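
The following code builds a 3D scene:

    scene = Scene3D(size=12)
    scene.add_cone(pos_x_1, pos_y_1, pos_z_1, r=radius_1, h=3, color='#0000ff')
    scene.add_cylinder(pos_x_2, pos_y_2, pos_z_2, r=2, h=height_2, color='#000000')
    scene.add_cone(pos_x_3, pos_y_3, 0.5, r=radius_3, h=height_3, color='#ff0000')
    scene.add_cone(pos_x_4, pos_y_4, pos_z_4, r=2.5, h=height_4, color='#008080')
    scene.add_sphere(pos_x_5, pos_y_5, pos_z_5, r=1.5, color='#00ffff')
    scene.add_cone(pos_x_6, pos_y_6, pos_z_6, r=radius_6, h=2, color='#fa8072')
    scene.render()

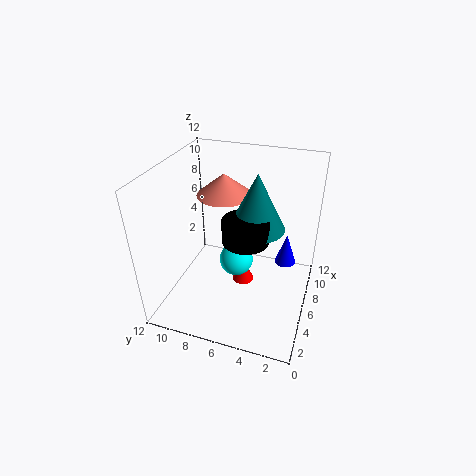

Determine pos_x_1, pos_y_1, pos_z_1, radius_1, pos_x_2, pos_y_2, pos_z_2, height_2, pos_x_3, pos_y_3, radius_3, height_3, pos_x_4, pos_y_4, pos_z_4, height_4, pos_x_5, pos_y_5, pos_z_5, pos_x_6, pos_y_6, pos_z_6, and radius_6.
pos_x_1 = 10; pos_y_1 = 2.5; pos_z_1 = 1.5; radius_1 = 1; pos_x_2 = 6.5; pos_y_2 = 5.5; pos_z_2 = 5.5; height_2 = 2; pos_x_3 = 7.5; pos_y_3 = 6; radius_3 = 1; height_3 = 2; pos_x_4 = 8; pos_y_4 = 5; pos_z_4 = 6; height_4 = 5; pos_x_5 = 7; pos_y_5 = 6.5; pos_z_5 = 3; pos_x_6 = 9.5; pos_y_6 = 8.5; pos_z_6 = 8; radius_6 = 2.5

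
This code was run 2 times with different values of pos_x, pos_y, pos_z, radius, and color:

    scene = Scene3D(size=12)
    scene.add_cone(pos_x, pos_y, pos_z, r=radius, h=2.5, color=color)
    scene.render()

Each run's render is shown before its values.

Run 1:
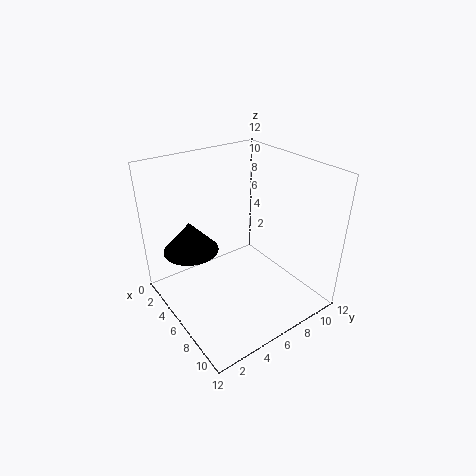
pos_x = 4.25
pos_y = 2.5
pos_z = 5.25
radius = 2.25
color = 'black'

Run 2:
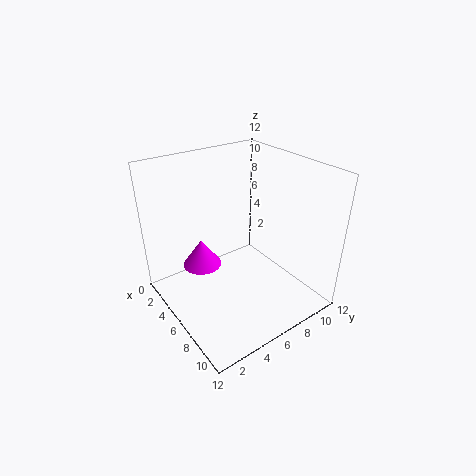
pos_x = 2.75
pos_y = 4.25
pos_z = 2.25
radius = 1.75
color = 'magenta'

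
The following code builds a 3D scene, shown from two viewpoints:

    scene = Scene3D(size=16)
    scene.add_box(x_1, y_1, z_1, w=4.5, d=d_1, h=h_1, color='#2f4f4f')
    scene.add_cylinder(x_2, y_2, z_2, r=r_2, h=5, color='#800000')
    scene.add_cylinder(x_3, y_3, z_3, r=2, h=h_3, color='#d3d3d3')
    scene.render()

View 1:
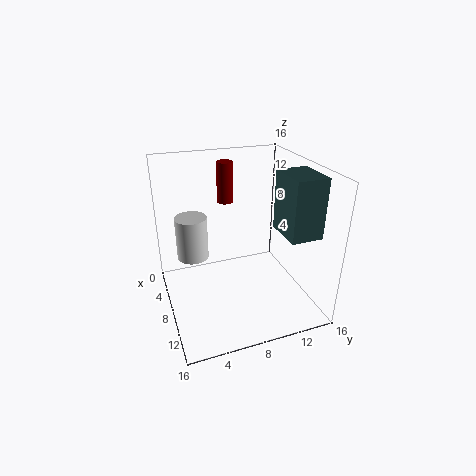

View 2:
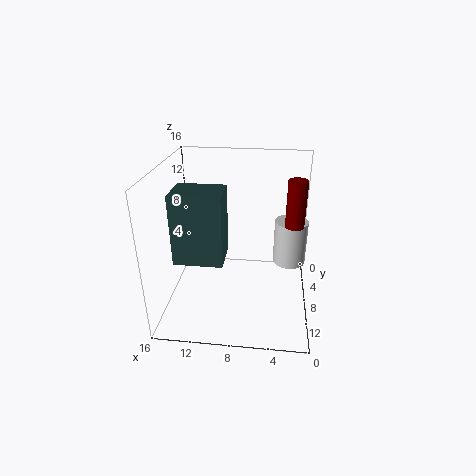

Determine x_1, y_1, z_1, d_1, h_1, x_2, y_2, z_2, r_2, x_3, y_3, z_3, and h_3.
x_1 = 8.5; y_1 = 12; z_1 = 9; d_1 = 3.5; h_1 = 6.5; x_2 = 2; y_2 = 8.5; z_2 = 10; r_2 = 1; x_3 = 2; y_3 = 4; z_3 = 3; h_3 = 5.5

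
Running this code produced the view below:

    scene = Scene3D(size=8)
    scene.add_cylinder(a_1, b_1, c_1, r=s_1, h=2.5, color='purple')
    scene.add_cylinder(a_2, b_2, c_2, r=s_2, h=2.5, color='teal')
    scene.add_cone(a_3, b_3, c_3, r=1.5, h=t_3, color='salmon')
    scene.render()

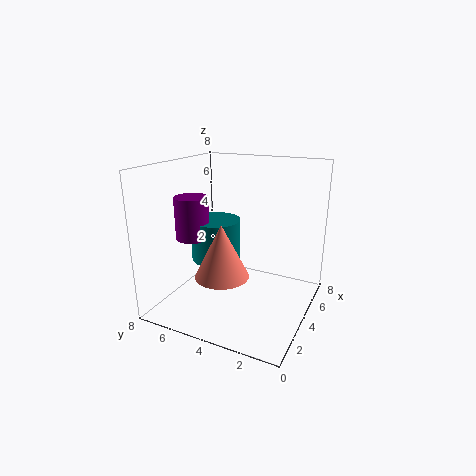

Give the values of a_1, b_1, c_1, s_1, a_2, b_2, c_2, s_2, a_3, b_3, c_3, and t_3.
a_1 = 4, b_1 = 7, c_1 = 3.5, s_1 = 1, a_2 = 5, b_2 = 6, c_2 = 2, s_2 = 1.5, a_3 = 3, b_3 = 4.5, c_3 = 2, t_3 = 3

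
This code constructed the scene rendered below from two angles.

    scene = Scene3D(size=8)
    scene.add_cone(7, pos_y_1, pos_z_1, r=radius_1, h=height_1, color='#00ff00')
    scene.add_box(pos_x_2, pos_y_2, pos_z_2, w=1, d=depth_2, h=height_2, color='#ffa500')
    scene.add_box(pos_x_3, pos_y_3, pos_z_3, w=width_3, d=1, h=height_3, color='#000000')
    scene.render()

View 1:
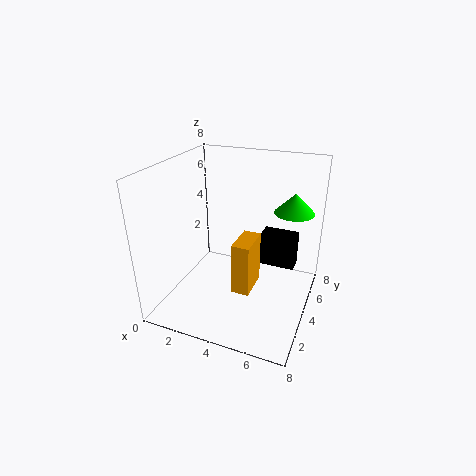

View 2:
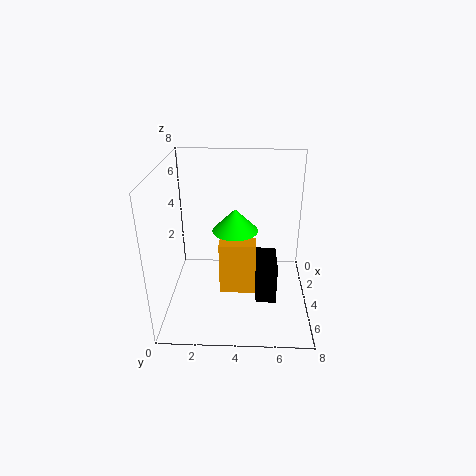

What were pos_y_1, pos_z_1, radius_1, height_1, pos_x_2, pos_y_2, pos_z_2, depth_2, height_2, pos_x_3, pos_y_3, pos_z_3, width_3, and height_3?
pos_y_1 = 4, pos_z_1 = 6, radius_1 = 1, height_1 = 1, pos_x_2 = 4, pos_y_2 = 3, pos_z_2 = 1, depth_2 = 2, height_2 = 3, pos_x_3 = 5, pos_y_3 = 5, pos_z_3 = 2, width_3 = 2, height_3 = 2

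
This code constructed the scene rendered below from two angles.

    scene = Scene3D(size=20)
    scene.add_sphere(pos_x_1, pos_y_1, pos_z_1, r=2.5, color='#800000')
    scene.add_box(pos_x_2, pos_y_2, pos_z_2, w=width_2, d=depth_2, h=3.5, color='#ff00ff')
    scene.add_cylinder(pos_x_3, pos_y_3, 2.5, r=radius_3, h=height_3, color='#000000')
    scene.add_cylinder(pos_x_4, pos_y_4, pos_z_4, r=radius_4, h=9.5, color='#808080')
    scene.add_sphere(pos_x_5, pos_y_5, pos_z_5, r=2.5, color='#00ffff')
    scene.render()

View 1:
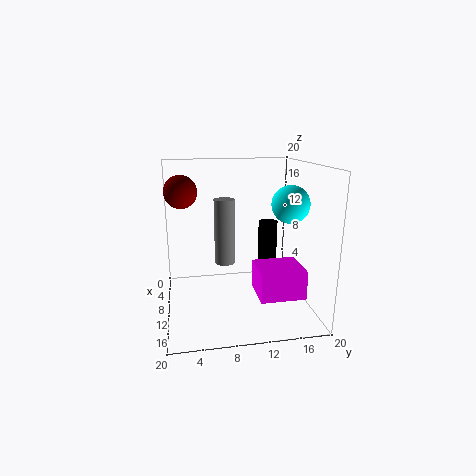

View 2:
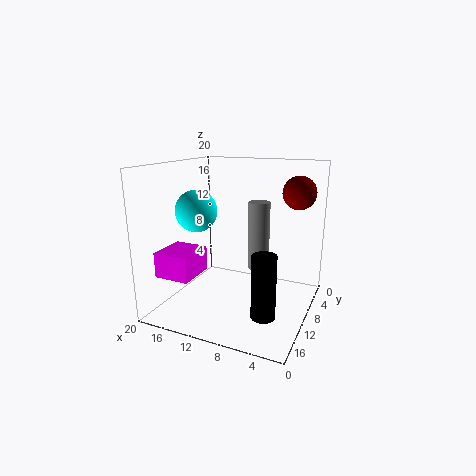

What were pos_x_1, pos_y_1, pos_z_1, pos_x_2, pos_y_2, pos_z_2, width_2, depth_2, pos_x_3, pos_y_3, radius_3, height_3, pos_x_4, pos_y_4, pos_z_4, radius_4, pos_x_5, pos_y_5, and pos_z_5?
pos_x_1 = 3.5; pos_y_1 = 2.5; pos_z_1 = 15.5; pos_x_2 = 14.5; pos_y_2 = 11; pos_z_2 = 5; width_2 = 5; depth_2 = 5.5; pos_x_3 = 4; pos_y_3 = 16; radius_3 = 1.5; height_3 = 8; pos_x_4 = 7.5; pos_y_4 = 8.5; pos_z_4 = 5.5; radius_4 = 1.5; pos_x_5 = 12.5; pos_y_5 = 16.5; pos_z_5 = 15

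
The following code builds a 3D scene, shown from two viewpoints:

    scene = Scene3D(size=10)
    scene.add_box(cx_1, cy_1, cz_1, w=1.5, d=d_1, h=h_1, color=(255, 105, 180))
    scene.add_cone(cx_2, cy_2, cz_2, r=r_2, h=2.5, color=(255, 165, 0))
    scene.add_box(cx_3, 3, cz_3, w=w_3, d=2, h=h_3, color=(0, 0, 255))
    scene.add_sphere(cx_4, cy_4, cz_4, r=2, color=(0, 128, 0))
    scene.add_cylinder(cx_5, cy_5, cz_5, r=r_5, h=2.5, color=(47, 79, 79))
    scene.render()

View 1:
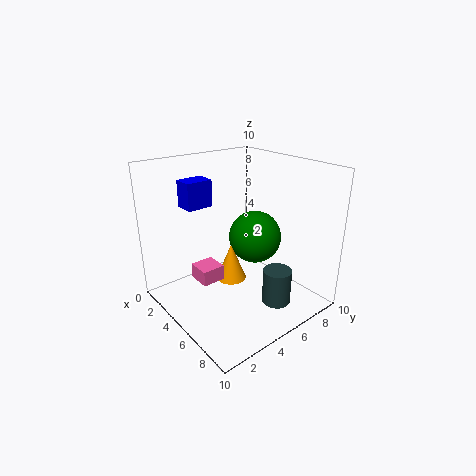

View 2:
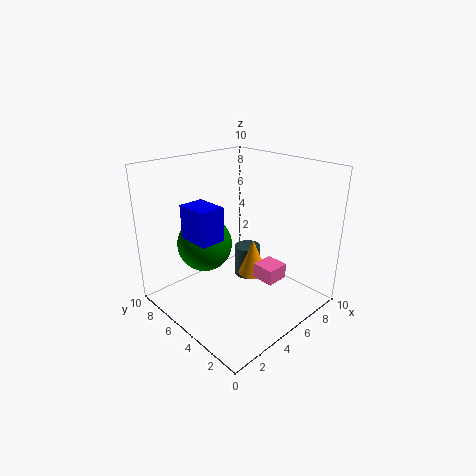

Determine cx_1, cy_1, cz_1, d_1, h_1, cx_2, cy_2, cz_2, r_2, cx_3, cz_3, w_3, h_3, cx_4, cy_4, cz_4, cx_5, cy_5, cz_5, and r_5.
cx_1 = 4.5
cy_1 = 1.5
cz_1 = 3
d_1 = 1.5
h_1 = 1
cx_2 = 5.5
cy_2 = 4
cz_2 = 2.5
r_2 = 1
cx_3 = 0.5
cz_3 = 6.5
w_3 = 1.5
h_3 = 2
cx_4 = 4
cy_4 = 7.5
cz_4 = 4
cx_5 = 7.5
cy_5 = 6.5
cz_5 = 0.5
r_5 = 1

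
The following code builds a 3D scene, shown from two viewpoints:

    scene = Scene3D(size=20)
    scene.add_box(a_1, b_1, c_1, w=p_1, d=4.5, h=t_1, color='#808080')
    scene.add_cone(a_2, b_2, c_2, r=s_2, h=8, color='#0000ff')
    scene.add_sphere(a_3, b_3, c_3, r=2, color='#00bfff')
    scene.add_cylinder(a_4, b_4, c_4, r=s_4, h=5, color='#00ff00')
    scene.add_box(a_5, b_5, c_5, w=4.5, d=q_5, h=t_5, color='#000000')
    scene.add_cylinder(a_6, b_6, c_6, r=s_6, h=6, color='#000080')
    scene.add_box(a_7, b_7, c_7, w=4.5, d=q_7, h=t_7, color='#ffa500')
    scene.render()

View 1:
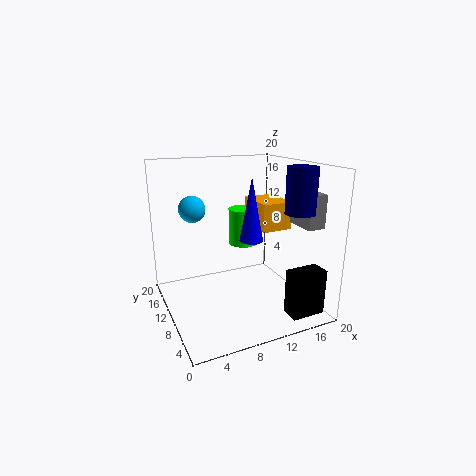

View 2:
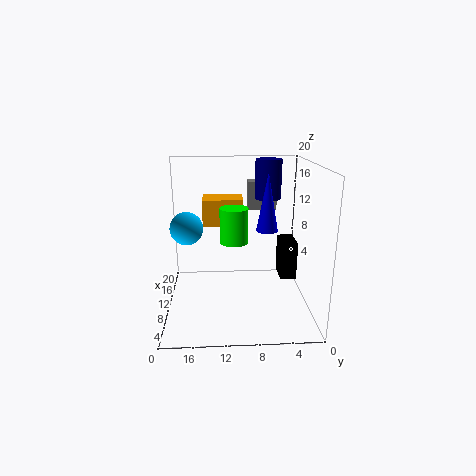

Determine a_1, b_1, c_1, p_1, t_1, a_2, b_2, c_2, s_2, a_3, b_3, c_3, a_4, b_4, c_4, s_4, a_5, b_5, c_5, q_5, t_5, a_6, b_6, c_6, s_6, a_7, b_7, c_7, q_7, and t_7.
a_1 = 17, b_1 = 3.5, c_1 = 12, p_1 = 2.5, t_1 = 4.5, a_2 = 10, b_2 = 6, c_2 = 11, s_2 = 1.5, a_3 = 5.5, b_3 = 16.5, c_3 = 13, a_4 = 11, b_4 = 10.5, c_4 = 9, s_4 = 2, a_5 = 13.5, b_5 = 0.5, c_5 = 1.5, q_5 = 2.5, t_5 = 6, a_6 = 16.5, b_6 = 5, c_6 = 14, s_6 = 2, a_7 = 13.5, b_7 = 9, c_7 = 10.5, q_7 = 6, t_7 = 4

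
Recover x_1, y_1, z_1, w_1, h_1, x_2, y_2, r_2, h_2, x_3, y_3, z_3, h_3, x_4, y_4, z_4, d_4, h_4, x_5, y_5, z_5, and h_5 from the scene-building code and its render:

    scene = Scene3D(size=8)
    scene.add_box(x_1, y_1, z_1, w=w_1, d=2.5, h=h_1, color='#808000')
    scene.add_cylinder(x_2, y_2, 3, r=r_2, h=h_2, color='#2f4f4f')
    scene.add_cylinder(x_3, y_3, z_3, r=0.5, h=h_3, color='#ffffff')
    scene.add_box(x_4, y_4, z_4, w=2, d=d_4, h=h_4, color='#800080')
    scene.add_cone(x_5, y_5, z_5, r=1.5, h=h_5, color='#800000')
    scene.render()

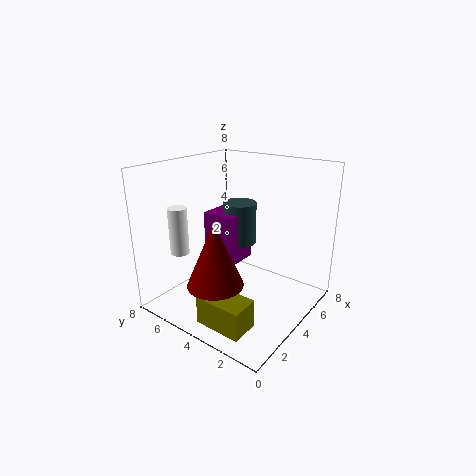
x_1 = 0.5, y_1 = 1.5, z_1 = 0.5, w_1 = 1.5, h_1 = 1.5, x_2 = 5.5, y_2 = 5, r_2 = 1, h_2 = 2.5, x_3 = 1.5, y_3 = 6, z_3 = 3.5, h_3 = 2.5, x_4 = 4, y_4 = 4.5, z_4 = 2, d_4 = 2, h_4 = 3, x_5 = 2, y_5 = 4, z_5 = 2, h_5 = 3.5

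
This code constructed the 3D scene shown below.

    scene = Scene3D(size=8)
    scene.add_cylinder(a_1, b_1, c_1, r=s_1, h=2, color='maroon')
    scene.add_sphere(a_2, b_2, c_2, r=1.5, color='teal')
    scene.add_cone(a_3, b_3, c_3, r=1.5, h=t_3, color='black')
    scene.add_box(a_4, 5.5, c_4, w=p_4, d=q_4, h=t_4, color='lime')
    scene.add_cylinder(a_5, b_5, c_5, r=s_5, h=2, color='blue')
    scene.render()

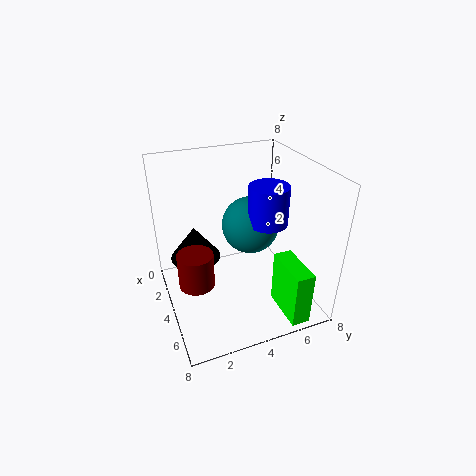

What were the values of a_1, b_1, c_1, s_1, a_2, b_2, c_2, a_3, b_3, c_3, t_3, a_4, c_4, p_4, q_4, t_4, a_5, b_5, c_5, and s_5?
a_1 = 4, b_1 = 1.5, c_1 = 1.5, s_1 = 1, a_2 = 4.5, b_2 = 4.5, c_2 = 5, a_3 = 2, b_3 = 2, c_3 = 2, t_3 = 2, a_4 = 5.5, c_4 = 0.5, p_4 = 2.5, q_4 = 1, t_4 = 3, a_5 = 5.5, b_5 = 5, c_5 = 5.5, s_5 = 1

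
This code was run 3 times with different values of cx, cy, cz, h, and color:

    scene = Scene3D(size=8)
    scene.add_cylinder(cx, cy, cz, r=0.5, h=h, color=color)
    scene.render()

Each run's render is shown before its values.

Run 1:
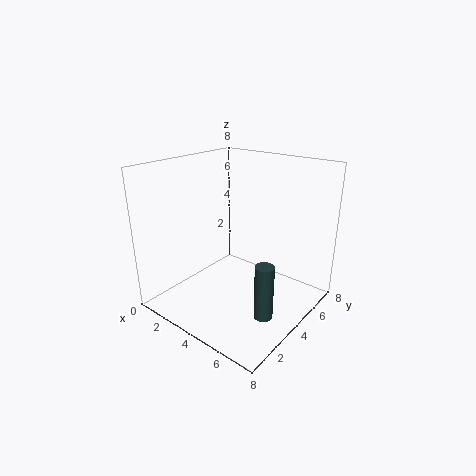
cx = 6.5
cy = 3
cz = 0.5
h = 3
color = 'darkslategray'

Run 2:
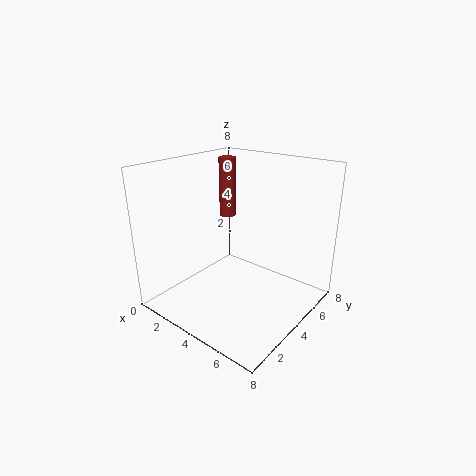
cx = 2
cy = 5.5
cz = 4.5
h = 3.5
color = 'brown'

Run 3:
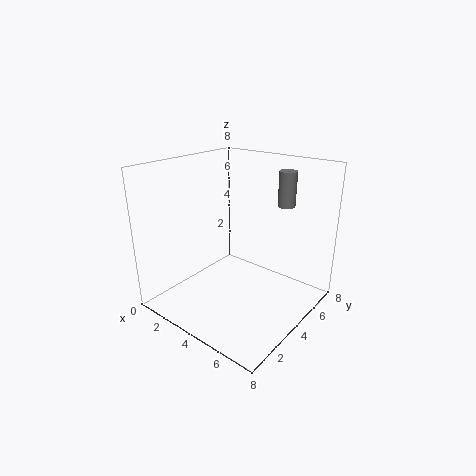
cx = 5.5
cy = 6.5
cz = 5.5
h = 2
color = 'gray'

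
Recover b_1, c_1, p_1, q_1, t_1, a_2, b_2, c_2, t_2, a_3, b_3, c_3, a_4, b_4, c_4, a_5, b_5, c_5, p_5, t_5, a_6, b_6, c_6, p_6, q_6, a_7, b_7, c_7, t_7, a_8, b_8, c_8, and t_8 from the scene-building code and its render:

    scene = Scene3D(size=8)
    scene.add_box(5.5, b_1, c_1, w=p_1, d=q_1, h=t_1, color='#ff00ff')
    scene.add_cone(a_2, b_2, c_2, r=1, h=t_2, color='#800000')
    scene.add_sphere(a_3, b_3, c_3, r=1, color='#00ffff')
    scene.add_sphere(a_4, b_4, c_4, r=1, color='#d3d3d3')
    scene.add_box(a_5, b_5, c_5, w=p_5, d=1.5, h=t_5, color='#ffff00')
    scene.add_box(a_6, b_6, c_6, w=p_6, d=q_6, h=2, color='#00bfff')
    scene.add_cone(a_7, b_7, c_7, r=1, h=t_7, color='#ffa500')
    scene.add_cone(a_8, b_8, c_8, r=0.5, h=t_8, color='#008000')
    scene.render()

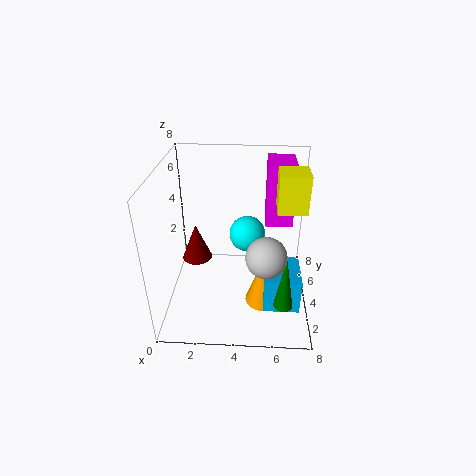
b_1 = 4.5
c_1 = 4.5
p_1 = 1.5
q_1 = 2
t_1 = 3.5
a_2 = 1
b_2 = 7
c_2 = 0.5
t_2 = 2.5
a_3 = 4.5
b_3 = 4.5
c_3 = 4
a_4 = 5.5
b_4 = 1.5
c_4 = 4.5
a_5 = 6
b_5 = 3
c_5 = 6
p_5 = 1.5
t_5 = 2
a_6 = 5.5
b_6 = 2
c_6 = 0.5
p_6 = 2
q_6 = 2.5
a_7 = 5.5
b_7 = 3
c_7 = 0.5
t_7 = 3
a_8 = 6.5
b_8 = 1.5
c_8 = 1.5
t_8 = 3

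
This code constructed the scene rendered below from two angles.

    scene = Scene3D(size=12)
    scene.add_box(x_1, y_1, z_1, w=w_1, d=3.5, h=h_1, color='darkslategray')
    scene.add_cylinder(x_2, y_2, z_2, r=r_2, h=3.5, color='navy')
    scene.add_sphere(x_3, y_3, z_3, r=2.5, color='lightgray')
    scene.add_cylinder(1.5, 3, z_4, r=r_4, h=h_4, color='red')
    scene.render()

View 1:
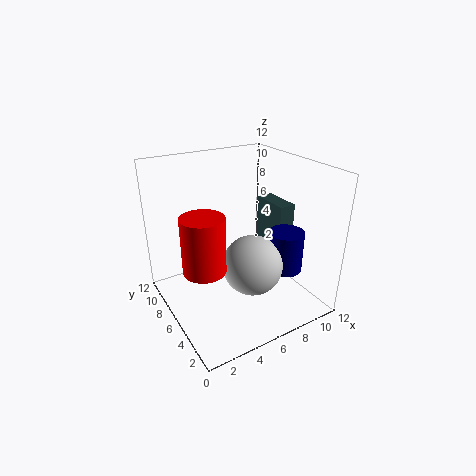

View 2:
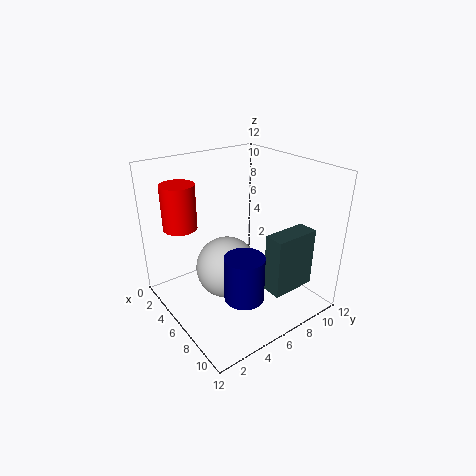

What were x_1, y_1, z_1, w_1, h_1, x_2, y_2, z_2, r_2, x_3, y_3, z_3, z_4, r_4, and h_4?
x_1 = 10; y_1 = 5.5; z_1 = 3.5; w_1 = 1.5; h_1 = 4.5; x_2 = 9.5; y_2 = 4; z_2 = 3; r_2 = 1.5; x_3 = 6.5; y_3 = 4.5; z_3 = 4; z_4 = 6; r_4 = 1.5; h_4 = 4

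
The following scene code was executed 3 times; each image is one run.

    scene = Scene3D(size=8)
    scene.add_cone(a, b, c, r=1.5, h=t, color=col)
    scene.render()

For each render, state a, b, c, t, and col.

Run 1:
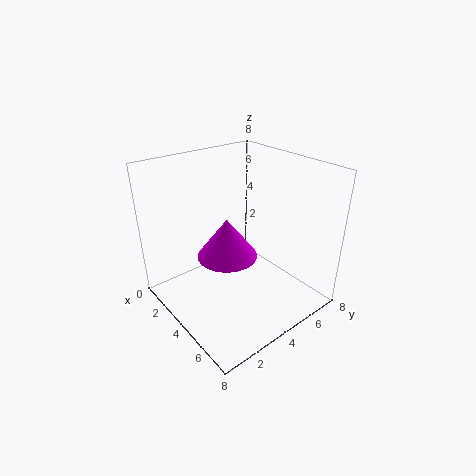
a = 5
b = 2.5
c = 4
t = 2
col = 'magenta'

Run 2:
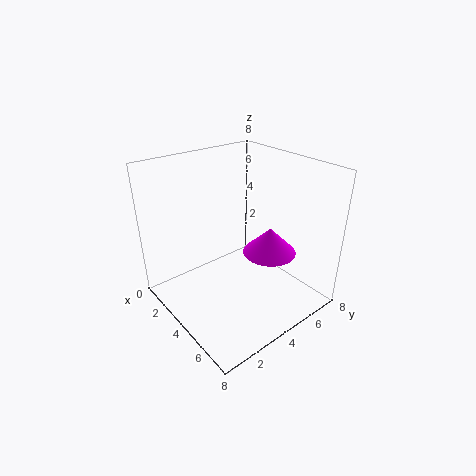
a = 5
b = 5.5
c = 3
t = 1.5
col = 'magenta'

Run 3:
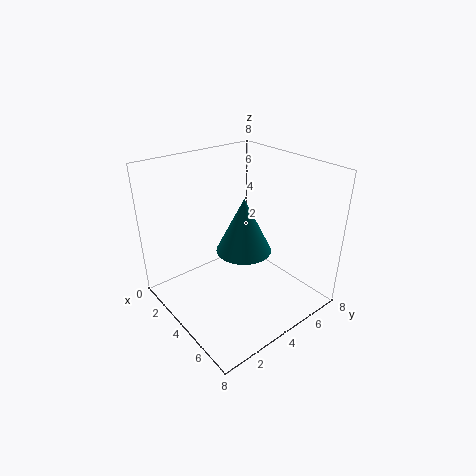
a = 4.5
b = 4
c = 3.5
t = 3
col = 'teal'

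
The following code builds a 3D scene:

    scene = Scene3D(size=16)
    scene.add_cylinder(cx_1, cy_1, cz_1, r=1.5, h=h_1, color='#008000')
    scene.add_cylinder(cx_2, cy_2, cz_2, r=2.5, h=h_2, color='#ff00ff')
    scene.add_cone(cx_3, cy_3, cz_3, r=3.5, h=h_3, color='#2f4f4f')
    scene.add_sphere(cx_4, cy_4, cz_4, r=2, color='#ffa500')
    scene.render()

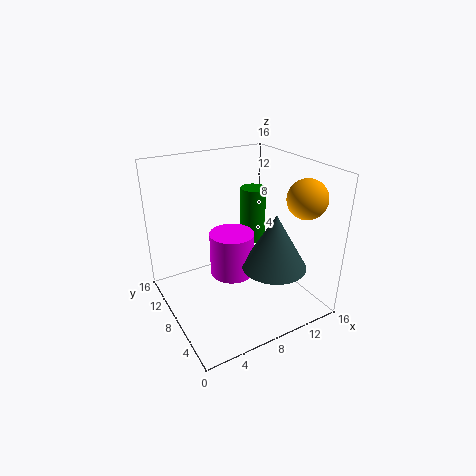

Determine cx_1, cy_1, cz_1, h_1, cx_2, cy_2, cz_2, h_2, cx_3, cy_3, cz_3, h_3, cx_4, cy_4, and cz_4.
cx_1 = 11.5; cy_1 = 10.5; cz_1 = 6; h_1 = 6.5; cx_2 = 7.5; cy_2 = 8.5; cz_2 = 3.5; h_2 = 5; cx_3 = 10.5; cy_3 = 4.5; cz_3 = 5.5; h_3 = 6; cx_4 = 12.5; cy_4 = 2.5; cz_4 = 13.5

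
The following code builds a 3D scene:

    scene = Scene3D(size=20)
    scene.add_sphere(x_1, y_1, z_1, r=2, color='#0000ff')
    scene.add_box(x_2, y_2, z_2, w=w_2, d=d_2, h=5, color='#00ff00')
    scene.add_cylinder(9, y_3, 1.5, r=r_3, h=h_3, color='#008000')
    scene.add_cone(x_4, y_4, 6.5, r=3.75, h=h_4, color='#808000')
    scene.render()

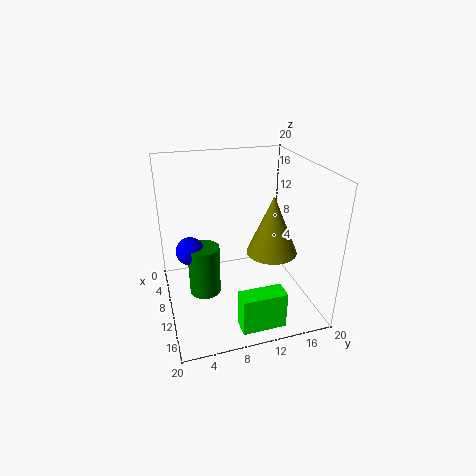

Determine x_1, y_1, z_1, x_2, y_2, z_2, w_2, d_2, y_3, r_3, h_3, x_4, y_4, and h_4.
x_1 = 8.25
y_1 = 3.5
z_1 = 8
x_2 = 16.5
y_2 = 8
z_2 = 1
w_2 = 2.5
d_2 = 5.75
y_3 = 5.25
r_3 = 2.25
h_3 = 7.25
x_4 = 9.25
y_4 = 15.5
h_4 = 8.75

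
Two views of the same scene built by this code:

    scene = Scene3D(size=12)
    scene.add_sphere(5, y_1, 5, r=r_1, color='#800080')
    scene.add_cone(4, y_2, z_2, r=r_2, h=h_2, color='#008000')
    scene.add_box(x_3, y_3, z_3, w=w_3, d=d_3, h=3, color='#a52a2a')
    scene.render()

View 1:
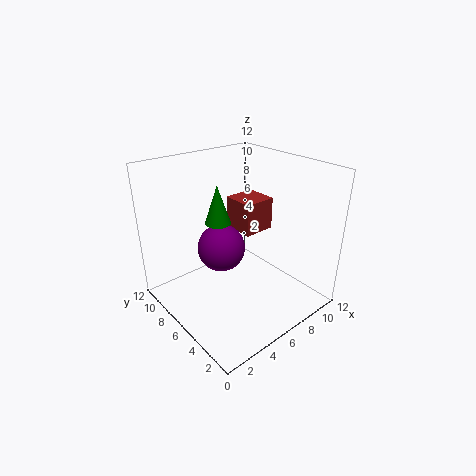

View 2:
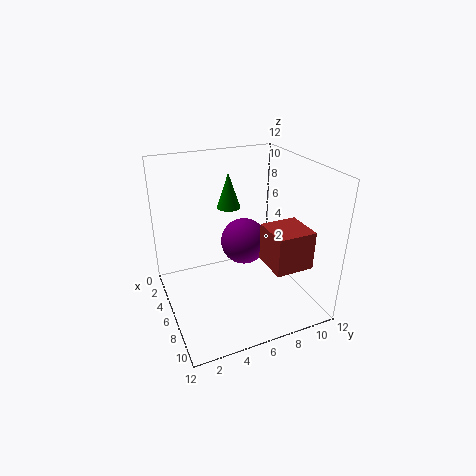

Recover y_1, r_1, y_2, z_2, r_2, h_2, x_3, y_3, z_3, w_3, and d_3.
y_1 = 7
r_1 = 2
y_2 = 6
z_2 = 8
r_2 = 1
h_2 = 3
x_3 = 8
y_3 = 7
z_3 = 5
w_3 = 3
d_3 = 3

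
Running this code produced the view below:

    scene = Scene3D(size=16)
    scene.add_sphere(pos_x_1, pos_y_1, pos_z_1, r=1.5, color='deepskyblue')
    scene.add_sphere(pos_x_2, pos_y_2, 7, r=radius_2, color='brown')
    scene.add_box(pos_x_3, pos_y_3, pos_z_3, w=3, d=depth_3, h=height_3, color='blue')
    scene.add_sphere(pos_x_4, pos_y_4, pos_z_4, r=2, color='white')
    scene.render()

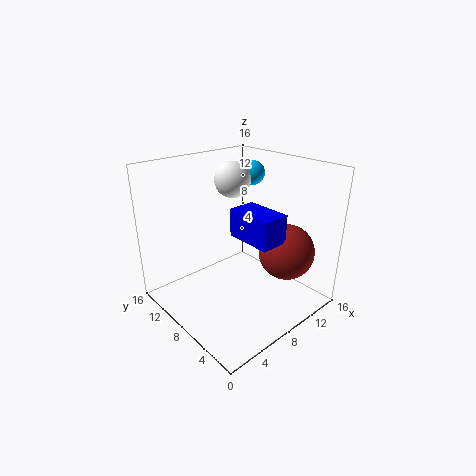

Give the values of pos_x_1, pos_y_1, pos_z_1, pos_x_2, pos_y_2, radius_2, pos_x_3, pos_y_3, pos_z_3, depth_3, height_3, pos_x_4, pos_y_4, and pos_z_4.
pos_x_1 = 14, pos_y_1 = 12, pos_z_1 = 13.5, pos_x_2 = 11, pos_y_2 = 3.5, radius_2 = 3, pos_x_3 = 6.5, pos_y_3 = 2.5, pos_z_3 = 9, depth_3 = 5, height_3 = 3, pos_x_4 = 9, pos_y_4 = 10, pos_z_4 = 14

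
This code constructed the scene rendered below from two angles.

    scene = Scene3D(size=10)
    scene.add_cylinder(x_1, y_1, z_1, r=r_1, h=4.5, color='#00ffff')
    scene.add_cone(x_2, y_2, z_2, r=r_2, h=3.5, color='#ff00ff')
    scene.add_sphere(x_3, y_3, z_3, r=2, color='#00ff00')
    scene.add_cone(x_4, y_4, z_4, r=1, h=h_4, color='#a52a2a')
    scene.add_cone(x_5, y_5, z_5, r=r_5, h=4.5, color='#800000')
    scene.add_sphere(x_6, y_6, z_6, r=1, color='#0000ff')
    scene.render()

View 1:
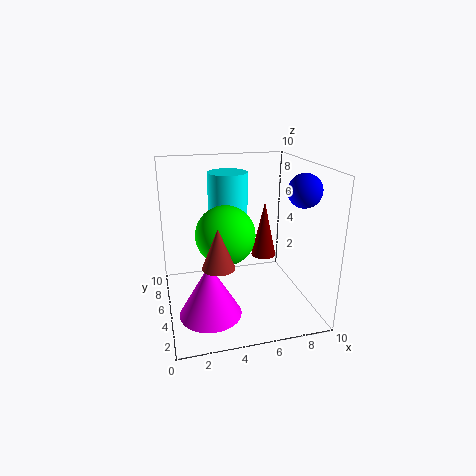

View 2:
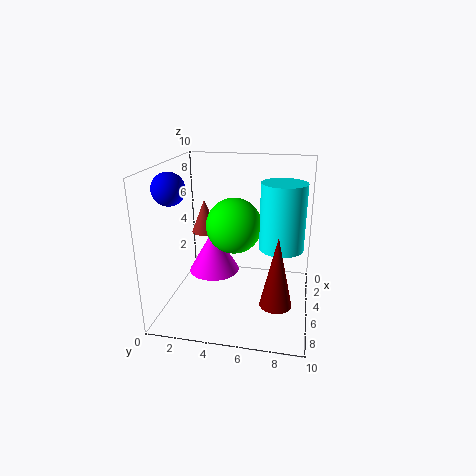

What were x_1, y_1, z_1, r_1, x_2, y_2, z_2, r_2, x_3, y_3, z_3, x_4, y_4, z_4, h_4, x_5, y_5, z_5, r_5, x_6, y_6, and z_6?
x_1 = 5; y_1 = 8; z_1 = 4.5; r_1 = 1.5; x_2 = 2.5; y_2 = 2.5; z_2 = 1; r_2 = 2; x_3 = 4; y_3 = 4.5; z_3 = 5.5; x_4 = 3; y_4 = 2; z_4 = 4.5; h_4 = 2.5; x_5 = 8; y_5 = 8; z_5 = 2; r_5 = 1; x_6 = 8; y_6 = 1.5; z_6 = 9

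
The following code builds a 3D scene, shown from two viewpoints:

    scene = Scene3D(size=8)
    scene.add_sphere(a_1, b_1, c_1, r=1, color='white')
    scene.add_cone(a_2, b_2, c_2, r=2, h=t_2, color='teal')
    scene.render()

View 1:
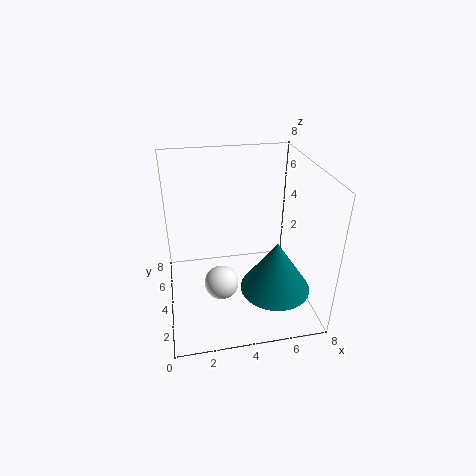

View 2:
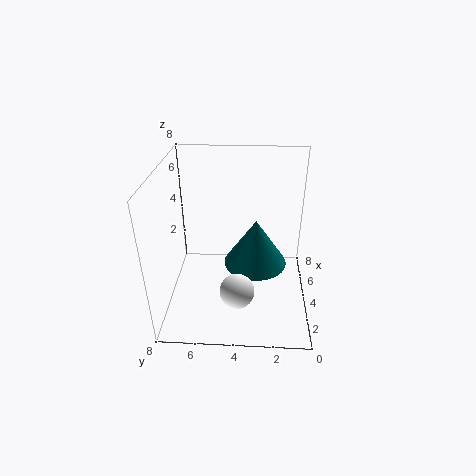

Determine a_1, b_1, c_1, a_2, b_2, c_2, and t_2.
a_1 = 3, b_1 = 4, c_1 = 1, a_2 = 6, b_2 = 3, c_2 = 1, t_2 = 3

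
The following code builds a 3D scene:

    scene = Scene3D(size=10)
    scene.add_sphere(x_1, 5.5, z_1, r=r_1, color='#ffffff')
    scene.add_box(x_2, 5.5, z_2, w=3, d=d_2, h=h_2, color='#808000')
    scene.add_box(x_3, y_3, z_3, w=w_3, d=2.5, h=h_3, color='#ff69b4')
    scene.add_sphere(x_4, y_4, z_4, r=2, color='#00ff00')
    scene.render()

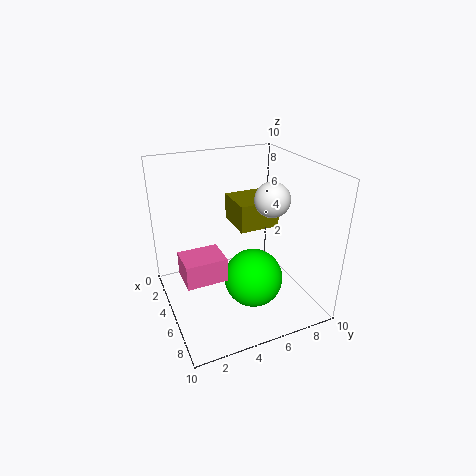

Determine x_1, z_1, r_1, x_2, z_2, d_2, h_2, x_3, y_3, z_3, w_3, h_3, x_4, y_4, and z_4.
x_1 = 8.5; z_1 = 9; r_1 = 1; x_2 = 1.5; z_2 = 5; d_2 = 3; h_2 = 2; x_3 = 6; y_3 = 0.5; z_3 = 4; w_3 = 2; h_3 = 1.5; x_4 = 6.5; y_4 = 5.5; z_4 = 2.5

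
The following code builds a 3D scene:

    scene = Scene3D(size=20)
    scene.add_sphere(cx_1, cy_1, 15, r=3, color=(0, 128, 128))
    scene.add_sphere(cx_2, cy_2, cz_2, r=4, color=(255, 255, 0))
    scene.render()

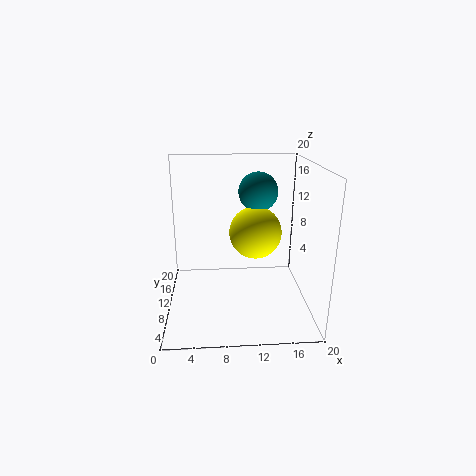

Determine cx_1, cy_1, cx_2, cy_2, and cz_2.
cx_1 = 13.5, cy_1 = 16, cx_2 = 13, cy_2 = 14.5, cz_2 = 9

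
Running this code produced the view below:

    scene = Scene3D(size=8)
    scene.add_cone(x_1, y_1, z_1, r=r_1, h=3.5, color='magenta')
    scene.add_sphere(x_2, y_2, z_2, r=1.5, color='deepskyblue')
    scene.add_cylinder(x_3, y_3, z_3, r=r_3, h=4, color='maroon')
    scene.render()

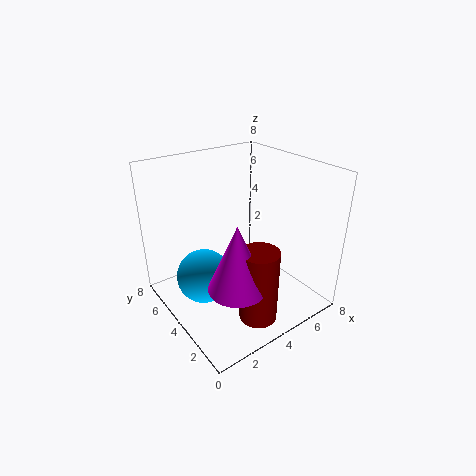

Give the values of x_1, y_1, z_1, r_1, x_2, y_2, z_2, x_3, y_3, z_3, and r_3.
x_1 = 2.5
y_1 = 2
z_1 = 2.5
r_1 = 1.5
x_2 = 2
y_2 = 4.5
z_2 = 2
x_3 = 3.5
y_3 = 1.5
z_3 = 0.5
r_3 = 1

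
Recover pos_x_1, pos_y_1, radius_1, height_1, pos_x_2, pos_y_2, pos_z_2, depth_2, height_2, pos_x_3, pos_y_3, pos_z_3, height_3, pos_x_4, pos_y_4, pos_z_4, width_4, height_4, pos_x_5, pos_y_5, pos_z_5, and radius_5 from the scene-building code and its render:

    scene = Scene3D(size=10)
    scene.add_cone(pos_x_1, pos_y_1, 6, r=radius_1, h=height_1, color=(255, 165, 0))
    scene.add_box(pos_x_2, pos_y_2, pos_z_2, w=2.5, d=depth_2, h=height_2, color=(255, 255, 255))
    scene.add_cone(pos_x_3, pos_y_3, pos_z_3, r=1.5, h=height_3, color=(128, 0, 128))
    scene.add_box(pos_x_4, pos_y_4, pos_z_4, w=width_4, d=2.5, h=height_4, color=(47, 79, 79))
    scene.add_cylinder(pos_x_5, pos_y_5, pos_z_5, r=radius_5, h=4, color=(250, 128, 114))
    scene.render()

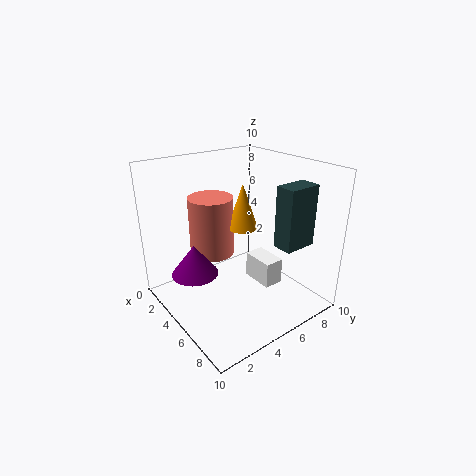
pos_x_1 = 5.5
pos_y_1 = 5
radius_1 = 1
height_1 = 3
pos_x_2 = 3.5
pos_y_2 = 7
pos_z_2 = 0.5
depth_2 = 1.5
height_2 = 2
pos_x_3 = 5
pos_y_3 = 1.5
pos_z_3 = 3.5
height_3 = 2
pos_x_4 = 6
pos_y_4 = 7.5
pos_z_4 = 4
width_4 = 1.5
height_4 = 4.5
pos_x_5 = 4
pos_y_5 = 3.5
pos_z_5 = 4
radius_5 = 1.5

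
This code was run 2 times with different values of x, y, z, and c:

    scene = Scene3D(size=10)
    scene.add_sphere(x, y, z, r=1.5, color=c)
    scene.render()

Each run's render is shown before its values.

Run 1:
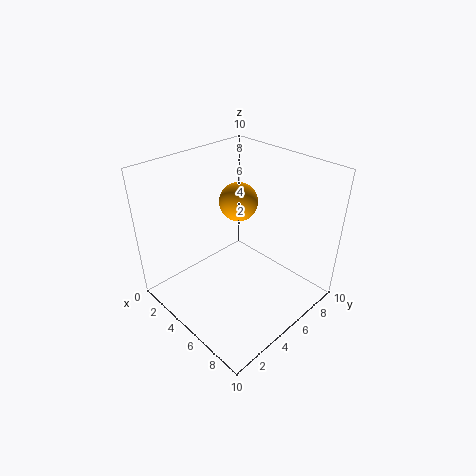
x = 2.5, y = 7.5, z = 6, c = 'orange'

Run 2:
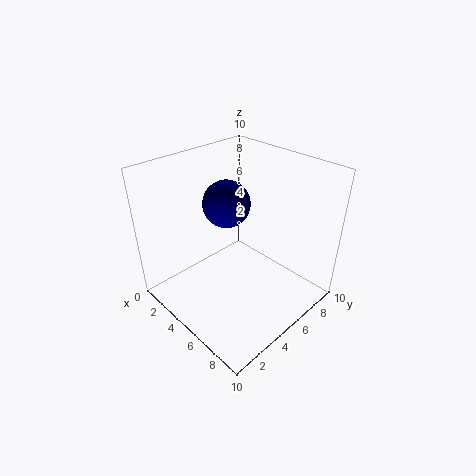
x = 5, y = 4, z = 8, c = 'navy'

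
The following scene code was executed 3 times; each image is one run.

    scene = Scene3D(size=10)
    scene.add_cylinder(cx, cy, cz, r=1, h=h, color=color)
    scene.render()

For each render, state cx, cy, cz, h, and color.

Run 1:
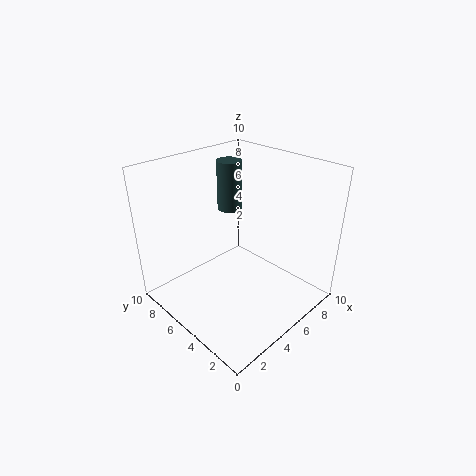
cx = 8; cy = 9; cz = 5; h = 4; color = 'darkslategray'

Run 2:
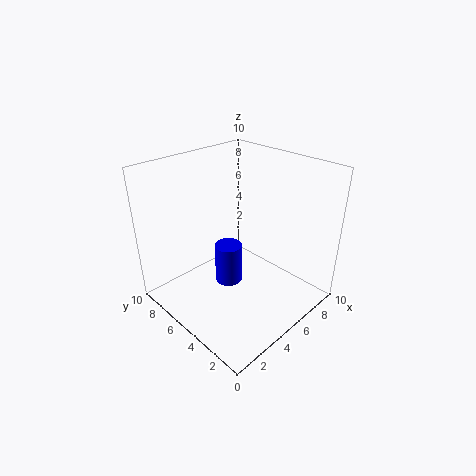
cx = 5; cy = 6; cz = 1; h = 3; color = 'blue'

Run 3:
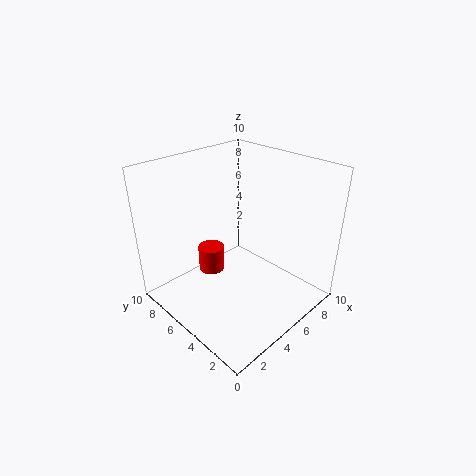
cx = 5; cy = 8; cz = 1; h = 2; color = 'red'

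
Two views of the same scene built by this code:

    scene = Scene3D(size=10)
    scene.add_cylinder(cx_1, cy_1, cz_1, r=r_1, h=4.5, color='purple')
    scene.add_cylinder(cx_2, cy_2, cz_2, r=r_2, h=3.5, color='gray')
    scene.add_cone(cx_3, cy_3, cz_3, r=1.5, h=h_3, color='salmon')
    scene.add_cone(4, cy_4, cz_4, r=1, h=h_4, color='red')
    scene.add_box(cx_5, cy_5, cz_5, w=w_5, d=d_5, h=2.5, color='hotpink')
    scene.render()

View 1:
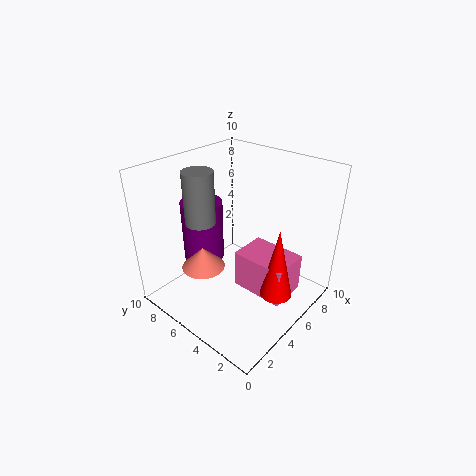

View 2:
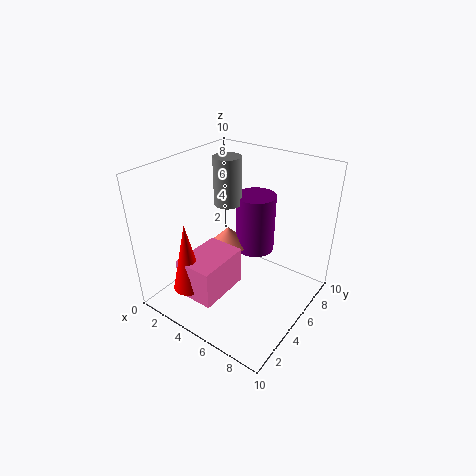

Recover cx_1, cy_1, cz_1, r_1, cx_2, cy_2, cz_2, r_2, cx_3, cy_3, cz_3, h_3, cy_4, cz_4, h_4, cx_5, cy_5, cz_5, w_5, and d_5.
cx_1 = 4.5; cy_1 = 8; cz_1 = 2.5; r_1 = 1.5; cx_2 = 3; cy_2 = 6.5; cz_2 = 6.5; r_2 = 1; cx_3 = 3; cy_3 = 6.5; cz_3 = 3; h_3 = 1.5; cy_4 = 1; cz_4 = 3; h_4 = 4.5; cx_5 = 3.5; cy_5 = 0.5; cz_5 = 2.5; w_5 = 2.5; d_5 = 3.5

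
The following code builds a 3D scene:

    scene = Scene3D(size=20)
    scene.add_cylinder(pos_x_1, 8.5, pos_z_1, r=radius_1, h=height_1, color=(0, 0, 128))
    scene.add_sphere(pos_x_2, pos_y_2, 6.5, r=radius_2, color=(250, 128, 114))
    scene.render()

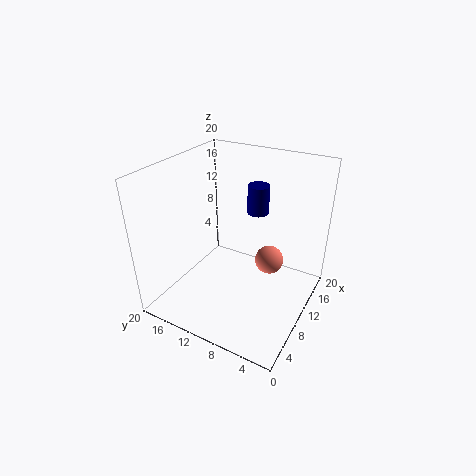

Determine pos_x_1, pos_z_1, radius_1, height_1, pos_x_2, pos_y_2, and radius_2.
pos_x_1 = 13, pos_z_1 = 13, radius_1 = 1.5, height_1 = 4, pos_x_2 = 12, pos_y_2 = 6, radius_2 = 2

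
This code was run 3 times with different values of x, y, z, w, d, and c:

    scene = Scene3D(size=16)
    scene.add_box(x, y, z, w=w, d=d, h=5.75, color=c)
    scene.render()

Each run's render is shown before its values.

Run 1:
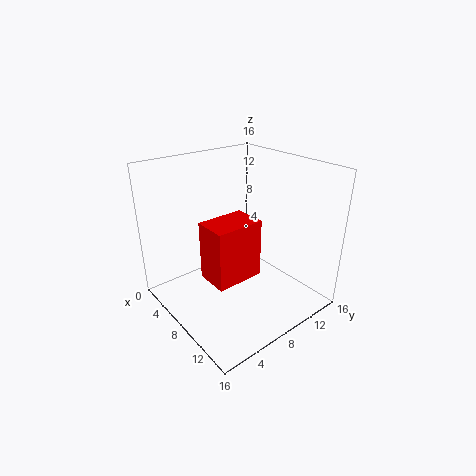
x = 9.75, y = 2, z = 6.5, w = 3.25, d = 4.75, c = 'red'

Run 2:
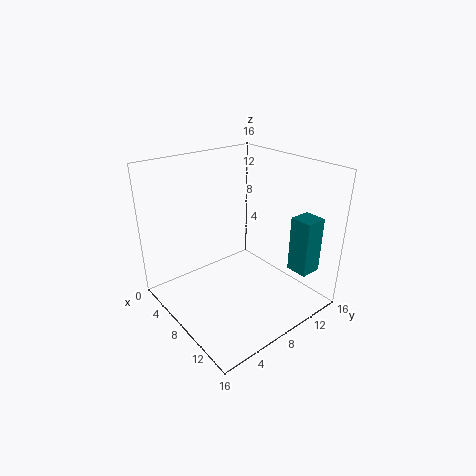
x = 13.5, y = 10.25, z = 6, w = 2.25, d = 2.25, c = 'teal'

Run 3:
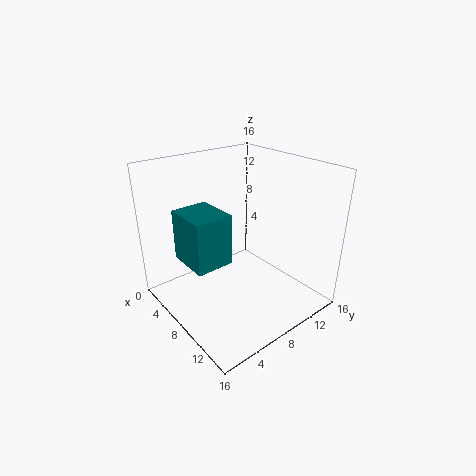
x = 3.5, y = 2.5, z = 5.5, w = 5, d = 4.25, c = 'teal'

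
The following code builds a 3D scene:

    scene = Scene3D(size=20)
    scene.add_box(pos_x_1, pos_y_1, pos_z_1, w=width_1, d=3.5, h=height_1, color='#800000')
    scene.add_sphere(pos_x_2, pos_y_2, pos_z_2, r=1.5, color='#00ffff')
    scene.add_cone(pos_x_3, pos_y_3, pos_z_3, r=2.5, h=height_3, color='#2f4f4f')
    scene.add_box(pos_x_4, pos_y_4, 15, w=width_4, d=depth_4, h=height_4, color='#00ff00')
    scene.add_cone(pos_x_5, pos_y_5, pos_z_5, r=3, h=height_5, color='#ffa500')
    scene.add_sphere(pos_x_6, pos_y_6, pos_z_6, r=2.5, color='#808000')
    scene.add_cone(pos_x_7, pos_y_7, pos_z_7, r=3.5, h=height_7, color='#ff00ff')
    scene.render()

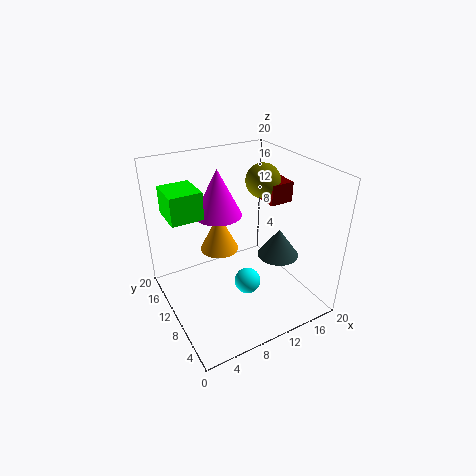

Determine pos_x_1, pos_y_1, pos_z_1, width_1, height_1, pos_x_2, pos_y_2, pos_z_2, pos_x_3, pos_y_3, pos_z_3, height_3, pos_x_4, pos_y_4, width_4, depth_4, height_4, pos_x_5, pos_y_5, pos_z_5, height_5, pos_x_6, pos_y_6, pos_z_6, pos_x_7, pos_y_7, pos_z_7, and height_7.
pos_x_1 = 15.5; pos_y_1 = 10; pos_z_1 = 13.5; width_1 = 3.5; height_1 = 3; pos_x_2 = 7; pos_y_2 = 2.5; pos_z_2 = 9; pos_x_3 = 12; pos_y_3 = 3.5; pos_z_3 = 10.5; height_3 = 3.5; pos_x_4 = 0.5; pos_y_4 = 8.5; width_4 = 4; depth_4 = 4.5; height_4 = 3.5; pos_x_5 = 10; pos_y_5 = 16; pos_z_5 = 5; height_5 = 6; pos_x_6 = 15.5; pos_y_6 = 12.5; pos_z_6 = 16.5; pos_x_7 = 9.5; pos_y_7 = 15; pos_z_7 = 11.5; height_7 = 7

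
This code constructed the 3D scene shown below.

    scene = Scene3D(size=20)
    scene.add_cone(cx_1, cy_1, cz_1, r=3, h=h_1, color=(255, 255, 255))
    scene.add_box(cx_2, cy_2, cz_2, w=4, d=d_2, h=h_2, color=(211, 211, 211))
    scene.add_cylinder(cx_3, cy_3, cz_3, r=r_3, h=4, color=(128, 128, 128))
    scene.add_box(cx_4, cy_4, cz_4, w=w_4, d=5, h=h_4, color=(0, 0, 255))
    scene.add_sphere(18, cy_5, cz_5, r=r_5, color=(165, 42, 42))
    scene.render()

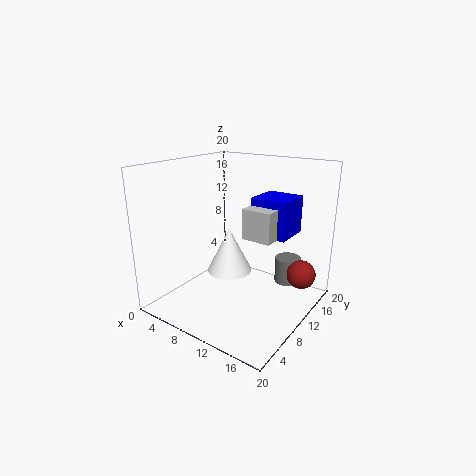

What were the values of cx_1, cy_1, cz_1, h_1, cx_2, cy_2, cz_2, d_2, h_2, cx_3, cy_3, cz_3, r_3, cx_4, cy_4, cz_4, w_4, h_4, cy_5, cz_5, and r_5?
cx_1 = 10, cy_1 = 8, cz_1 = 6, h_1 = 6, cx_2 = 12, cy_2 = 8, cz_2 = 11, d_2 = 7, h_2 = 4, cx_3 = 14, cy_3 = 18, cz_3 = 1, r_3 = 2, cx_4 = 12, cy_4 = 10, cz_4 = 11, w_4 = 5, h_4 = 5, cy_5 = 14, cz_5 = 5, r_5 = 2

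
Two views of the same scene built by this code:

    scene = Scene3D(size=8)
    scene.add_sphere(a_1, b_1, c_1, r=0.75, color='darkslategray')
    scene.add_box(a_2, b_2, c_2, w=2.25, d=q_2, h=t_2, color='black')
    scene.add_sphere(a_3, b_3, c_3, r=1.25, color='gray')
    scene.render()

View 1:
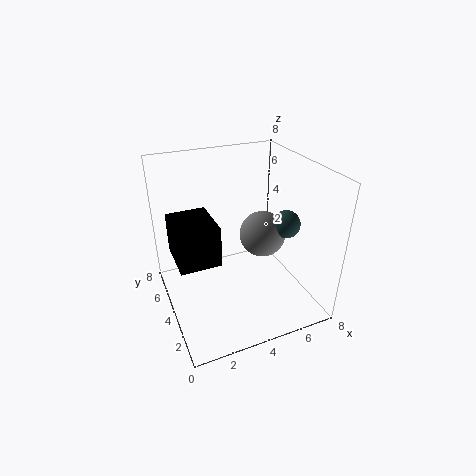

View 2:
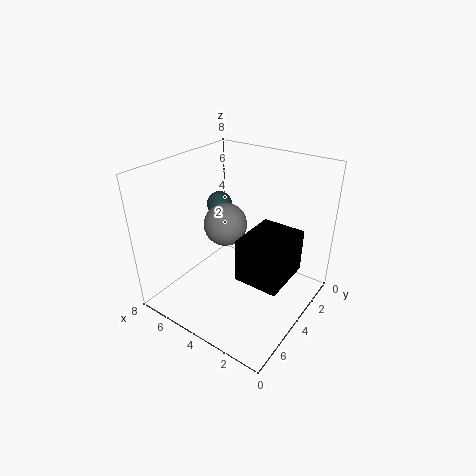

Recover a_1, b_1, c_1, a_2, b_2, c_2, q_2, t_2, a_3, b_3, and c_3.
a_1 = 6.25
b_1 = 2.75
c_1 = 5
a_2 = 0.5
b_2 = 3.25
c_2 = 3
q_2 = 2.75
t_2 = 2.25
a_3 = 5.25
b_3 = 3.5
c_3 = 4.25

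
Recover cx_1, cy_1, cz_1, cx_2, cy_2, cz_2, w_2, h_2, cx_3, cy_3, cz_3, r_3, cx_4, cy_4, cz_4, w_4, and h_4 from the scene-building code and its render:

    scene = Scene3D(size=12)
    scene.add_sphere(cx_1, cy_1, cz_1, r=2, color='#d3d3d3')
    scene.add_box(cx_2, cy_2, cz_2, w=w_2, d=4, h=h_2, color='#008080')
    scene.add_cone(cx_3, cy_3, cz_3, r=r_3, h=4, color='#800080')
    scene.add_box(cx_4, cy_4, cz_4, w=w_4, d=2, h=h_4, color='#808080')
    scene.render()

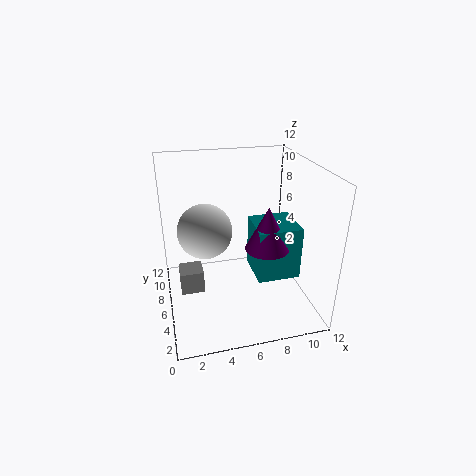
cx_1 = 3; cy_1 = 4; cz_1 = 8; cx_2 = 8; cy_2 = 6; cz_2 = 1; w_2 = 4; h_2 = 5; cx_3 = 9; cy_3 = 7; cz_3 = 4; r_3 = 2; cx_4 = 1; cy_4 = 6; cz_4 = 1; w_4 = 2; h_4 = 2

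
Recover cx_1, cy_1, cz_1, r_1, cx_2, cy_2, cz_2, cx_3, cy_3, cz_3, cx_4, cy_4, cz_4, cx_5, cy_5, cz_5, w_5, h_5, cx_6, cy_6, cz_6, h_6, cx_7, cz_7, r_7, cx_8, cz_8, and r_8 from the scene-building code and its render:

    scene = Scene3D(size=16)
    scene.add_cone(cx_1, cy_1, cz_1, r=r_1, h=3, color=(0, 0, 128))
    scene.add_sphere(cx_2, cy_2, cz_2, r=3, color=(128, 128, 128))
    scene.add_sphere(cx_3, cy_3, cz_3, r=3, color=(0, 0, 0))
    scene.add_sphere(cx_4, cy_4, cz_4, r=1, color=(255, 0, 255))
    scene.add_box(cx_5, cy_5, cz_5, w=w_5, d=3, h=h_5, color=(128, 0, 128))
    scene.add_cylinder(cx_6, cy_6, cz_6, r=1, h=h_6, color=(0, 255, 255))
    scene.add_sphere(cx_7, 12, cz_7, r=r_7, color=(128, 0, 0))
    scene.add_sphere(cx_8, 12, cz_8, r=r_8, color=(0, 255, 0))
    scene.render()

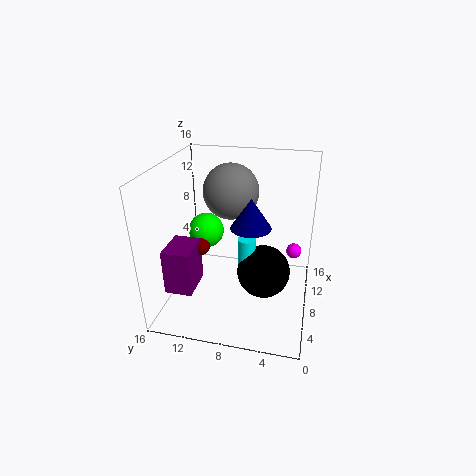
cx_1 = 5, cy_1 = 6, cz_1 = 11, r_1 = 2, cx_2 = 9, cy_2 = 9, cz_2 = 13, cx_3 = 8, cy_3 = 5, cz_3 = 4, cx_4 = 15, cy_4 = 2, cz_4 = 3, cx_5 = 3, cy_5 = 12, cz_5 = 3, w_5 = 4, h_5 = 5, cx_6 = 8, cy_6 = 7, cz_6 = 3, h_6 = 5, cx_7 = 7, cz_7 = 7, r_7 = 1, cx_8 = 9, cz_8 = 8, r_8 = 2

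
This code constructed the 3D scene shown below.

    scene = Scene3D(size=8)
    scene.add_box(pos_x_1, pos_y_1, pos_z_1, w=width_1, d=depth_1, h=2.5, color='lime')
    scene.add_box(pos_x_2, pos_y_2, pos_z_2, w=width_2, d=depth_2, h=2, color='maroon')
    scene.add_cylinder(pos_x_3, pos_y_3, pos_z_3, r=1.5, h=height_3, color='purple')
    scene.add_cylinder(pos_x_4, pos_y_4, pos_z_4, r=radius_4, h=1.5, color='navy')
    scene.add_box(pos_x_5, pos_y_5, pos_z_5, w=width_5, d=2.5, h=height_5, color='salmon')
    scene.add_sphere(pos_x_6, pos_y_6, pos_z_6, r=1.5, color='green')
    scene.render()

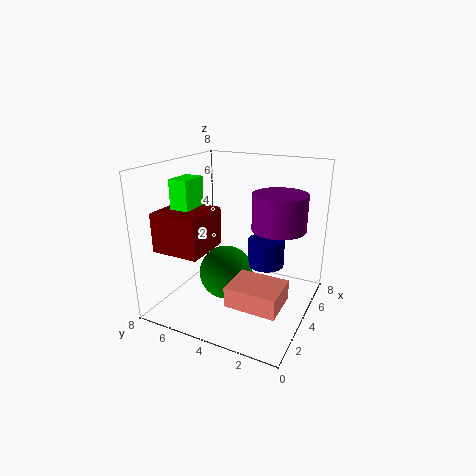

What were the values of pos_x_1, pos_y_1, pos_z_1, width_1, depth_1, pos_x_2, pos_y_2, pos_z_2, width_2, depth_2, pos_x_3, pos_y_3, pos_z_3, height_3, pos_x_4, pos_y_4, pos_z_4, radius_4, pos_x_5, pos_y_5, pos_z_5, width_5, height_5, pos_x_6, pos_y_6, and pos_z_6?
pos_x_1 = 1.5, pos_y_1 = 5.5, pos_z_1 = 5, width_1 = 1.5, depth_1 = 1, pos_x_2 = 0.5, pos_y_2 = 4.5, pos_z_2 = 4, width_2 = 2.5, depth_2 = 2.5, pos_x_3 = 5, pos_y_3 = 2, pos_z_3 = 4.5, height_3 = 2, pos_x_4 = 4.5, pos_y_4 = 2.5, pos_z_4 = 2.5, radius_4 = 1, pos_x_5 = 0.5, pos_y_5 = 0.5, pos_z_5 = 2, width_5 = 2, height_5 = 1, pos_x_6 = 3.5, pos_y_6 = 4.5, pos_z_6 = 2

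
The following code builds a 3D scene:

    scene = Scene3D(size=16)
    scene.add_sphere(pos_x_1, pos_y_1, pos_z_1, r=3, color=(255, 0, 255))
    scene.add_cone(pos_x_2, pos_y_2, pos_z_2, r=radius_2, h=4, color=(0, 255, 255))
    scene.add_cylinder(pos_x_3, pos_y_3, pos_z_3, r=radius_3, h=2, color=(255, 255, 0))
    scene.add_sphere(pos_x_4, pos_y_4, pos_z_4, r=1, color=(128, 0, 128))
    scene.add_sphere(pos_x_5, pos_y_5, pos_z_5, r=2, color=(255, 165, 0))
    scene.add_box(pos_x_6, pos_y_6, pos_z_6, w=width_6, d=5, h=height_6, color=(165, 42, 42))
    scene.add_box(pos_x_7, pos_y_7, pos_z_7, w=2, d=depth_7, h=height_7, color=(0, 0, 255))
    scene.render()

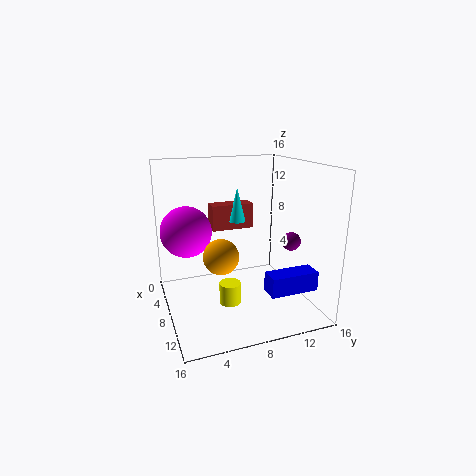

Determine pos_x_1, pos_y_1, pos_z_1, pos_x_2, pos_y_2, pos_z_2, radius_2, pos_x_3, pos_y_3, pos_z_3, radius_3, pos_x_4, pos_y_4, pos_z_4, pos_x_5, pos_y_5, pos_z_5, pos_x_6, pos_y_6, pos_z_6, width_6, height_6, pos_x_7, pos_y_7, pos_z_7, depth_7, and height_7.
pos_x_1 = 4; pos_y_1 = 3; pos_z_1 = 8; pos_x_2 = 5; pos_y_2 = 9; pos_z_2 = 9; radius_2 = 1; pos_x_3 = 14; pos_y_3 = 5; pos_z_3 = 4; radius_3 = 1; pos_x_4 = 11; pos_y_4 = 13; pos_z_4 = 8; pos_x_5 = 8; pos_y_5 = 6; pos_z_5 = 6; pos_x_6 = 3; pos_y_6 = 6; pos_z_6 = 8; width_6 = 2; height_6 = 3; pos_x_7 = 13; pos_y_7 = 9; pos_z_7 = 4; depth_7 = 5; height_7 = 2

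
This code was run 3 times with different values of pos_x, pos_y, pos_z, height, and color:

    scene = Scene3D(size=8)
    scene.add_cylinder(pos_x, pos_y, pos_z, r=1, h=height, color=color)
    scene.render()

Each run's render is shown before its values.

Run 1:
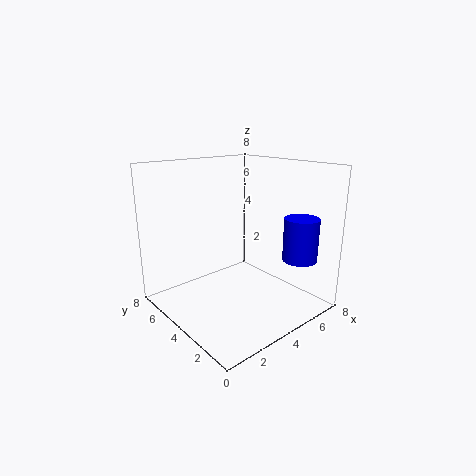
pos_x = 7
pos_y = 2
pos_z = 2.5
height = 2.5
color = 'blue'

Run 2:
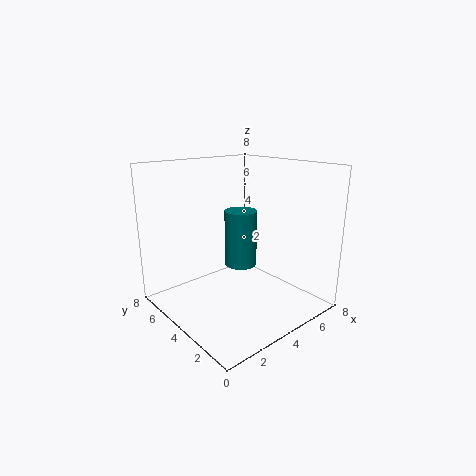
pos_x = 5.5
pos_y = 5.5
pos_z = 1.5
height = 3.5
color = 'teal'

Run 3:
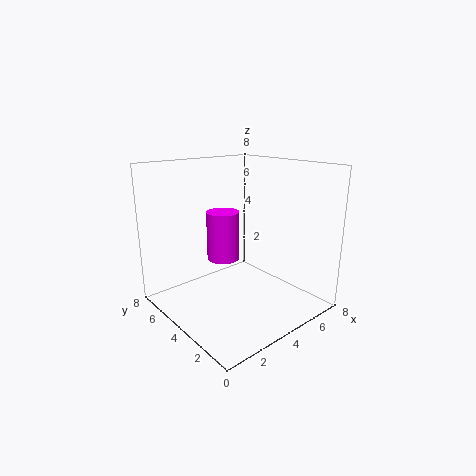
pos_x = 4.5
pos_y = 6
pos_z = 2
height = 3
color = 'magenta'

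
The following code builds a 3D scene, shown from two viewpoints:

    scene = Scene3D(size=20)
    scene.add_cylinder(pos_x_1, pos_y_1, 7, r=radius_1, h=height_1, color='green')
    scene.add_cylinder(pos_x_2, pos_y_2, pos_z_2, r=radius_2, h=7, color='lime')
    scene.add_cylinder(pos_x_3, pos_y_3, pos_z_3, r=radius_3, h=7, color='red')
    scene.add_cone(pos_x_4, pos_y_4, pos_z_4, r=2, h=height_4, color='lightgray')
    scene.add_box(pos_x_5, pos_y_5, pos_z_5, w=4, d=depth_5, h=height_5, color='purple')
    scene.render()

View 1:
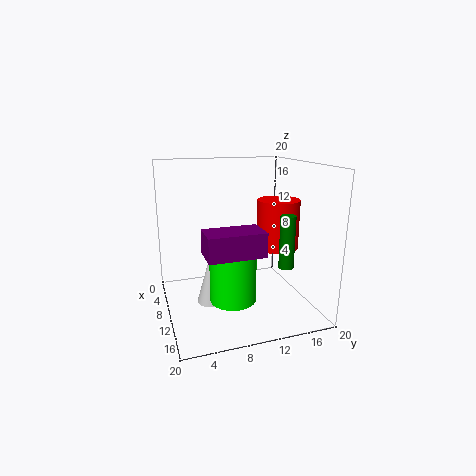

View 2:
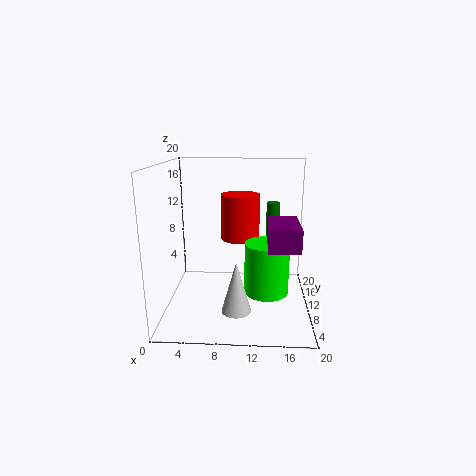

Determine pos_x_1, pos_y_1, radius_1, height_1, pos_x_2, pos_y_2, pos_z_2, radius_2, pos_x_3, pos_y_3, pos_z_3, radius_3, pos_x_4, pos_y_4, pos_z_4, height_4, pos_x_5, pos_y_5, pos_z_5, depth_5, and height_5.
pos_x_1 = 15; pos_y_1 = 15; radius_1 = 1; height_1 = 7; pos_x_2 = 14; pos_y_2 = 8; pos_z_2 = 3; radius_2 = 3; pos_x_3 = 10; pos_y_3 = 16; pos_z_3 = 8; radius_3 = 3; pos_x_4 = 10; pos_y_4 = 6; pos_z_4 = 1; height_4 = 7; pos_x_5 = 14; pos_y_5 = 4; pos_z_5 = 10; depth_5 = 7; height_5 = 3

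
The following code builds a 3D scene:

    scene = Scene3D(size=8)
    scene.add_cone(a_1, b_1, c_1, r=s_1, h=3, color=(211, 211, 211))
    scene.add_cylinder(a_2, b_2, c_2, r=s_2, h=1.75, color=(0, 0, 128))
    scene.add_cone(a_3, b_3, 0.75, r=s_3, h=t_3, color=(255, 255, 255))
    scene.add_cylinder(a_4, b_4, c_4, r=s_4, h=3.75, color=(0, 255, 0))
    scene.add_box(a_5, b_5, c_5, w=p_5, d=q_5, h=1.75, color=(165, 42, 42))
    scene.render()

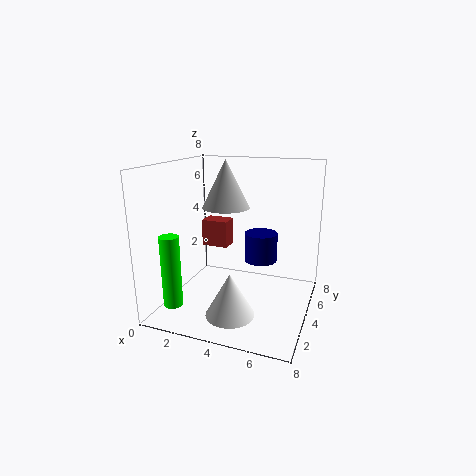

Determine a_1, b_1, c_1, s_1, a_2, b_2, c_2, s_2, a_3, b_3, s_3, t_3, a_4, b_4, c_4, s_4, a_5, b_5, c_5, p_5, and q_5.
a_1 = 2.25; b_1 = 6.5; c_1 = 5; s_1 = 1.5; a_2 = 4.75; b_2 = 6; c_2 = 2; s_2 = 1; a_3 = 4.5; b_3 = 1.5; s_3 = 1.25; t_3 = 2.25; a_4 = 1.5; b_4 = 1; c_4 = 1; s_4 = 0.5; a_5 = 0.5; b_5 = 6.5; c_5 = 2.25; p_5 = 1.75; q_5 = 1.25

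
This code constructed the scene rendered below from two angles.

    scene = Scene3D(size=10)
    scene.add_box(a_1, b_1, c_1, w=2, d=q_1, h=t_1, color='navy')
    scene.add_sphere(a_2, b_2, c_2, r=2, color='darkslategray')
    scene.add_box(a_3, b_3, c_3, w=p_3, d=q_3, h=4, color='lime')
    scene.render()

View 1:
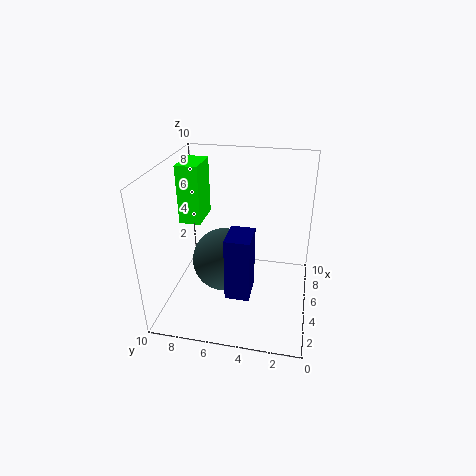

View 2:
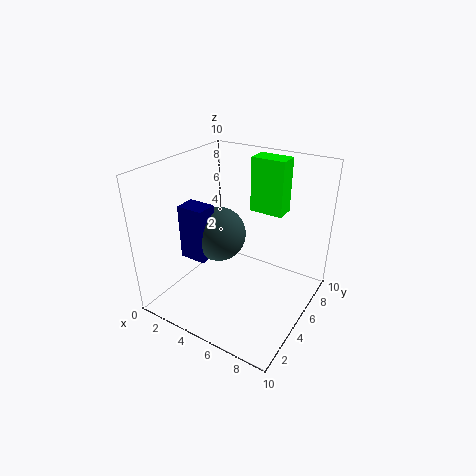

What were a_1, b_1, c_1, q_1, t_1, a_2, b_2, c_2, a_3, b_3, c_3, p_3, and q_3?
a_1 = 1
b_1 = 3.5
c_1 = 3
q_1 = 1.5
t_1 = 4
a_2 = 3
b_2 = 5.5
c_2 = 4.5
a_3 = 4.5
b_3 = 7.5
c_3 = 6
p_3 = 2.5
q_3 = 1.5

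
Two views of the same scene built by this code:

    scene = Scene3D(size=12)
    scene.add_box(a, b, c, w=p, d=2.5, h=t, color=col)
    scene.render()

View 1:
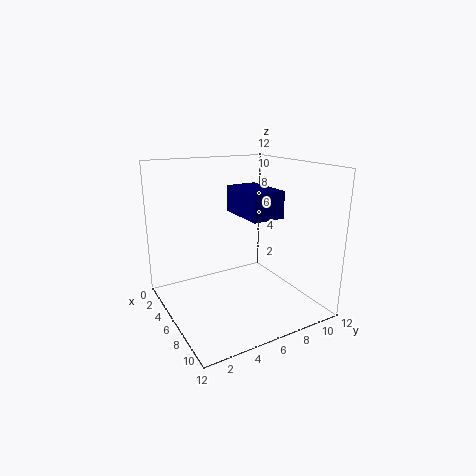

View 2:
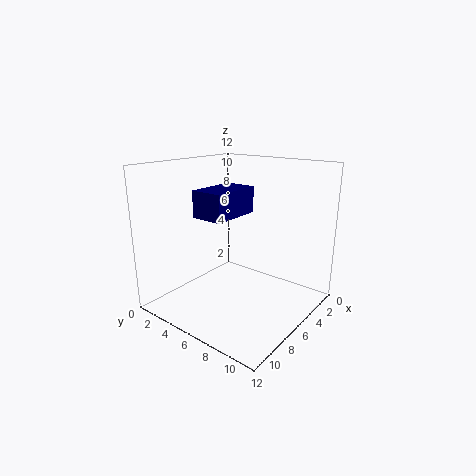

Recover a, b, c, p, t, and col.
a = 6, b = 5, c = 8.5, p = 4, t = 2, col = 'navy'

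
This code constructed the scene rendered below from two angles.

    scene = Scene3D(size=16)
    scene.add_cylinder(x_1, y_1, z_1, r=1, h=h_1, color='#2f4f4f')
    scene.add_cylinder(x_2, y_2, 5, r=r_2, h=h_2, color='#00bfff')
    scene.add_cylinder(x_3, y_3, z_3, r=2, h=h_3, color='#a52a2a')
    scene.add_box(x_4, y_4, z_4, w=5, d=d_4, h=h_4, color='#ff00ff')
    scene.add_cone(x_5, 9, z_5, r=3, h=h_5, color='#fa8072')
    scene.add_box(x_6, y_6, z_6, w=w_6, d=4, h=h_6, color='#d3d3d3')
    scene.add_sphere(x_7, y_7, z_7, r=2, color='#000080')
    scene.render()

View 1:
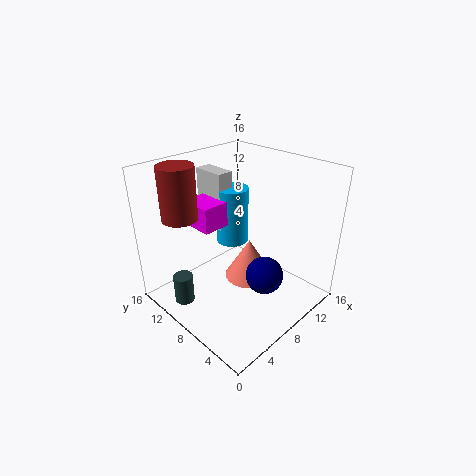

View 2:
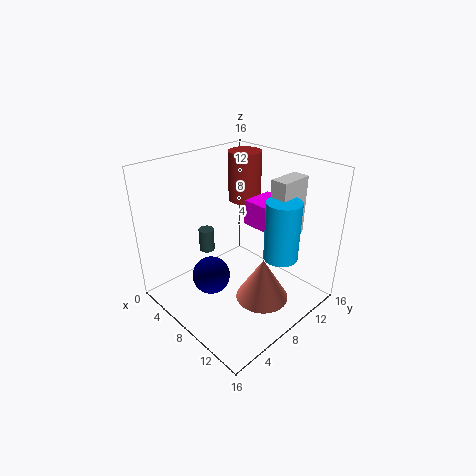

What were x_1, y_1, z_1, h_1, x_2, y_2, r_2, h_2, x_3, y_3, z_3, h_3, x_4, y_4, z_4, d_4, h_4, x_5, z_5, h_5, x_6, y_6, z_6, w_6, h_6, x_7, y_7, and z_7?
x_1 = 1
y_1 = 9
z_1 = 3
h_1 = 3
x_2 = 11
y_2 = 12
r_2 = 2
h_2 = 7
x_3 = 4
y_3 = 13
z_3 = 10
h_3 = 6
x_4 = 6
y_4 = 11
z_4 = 8
d_4 = 4
h_4 = 3
x_5 = 11
z_5 = 1
h_5 = 5
x_6 = 9
y_6 = 12
z_6 = 7
w_6 = 2
h_6 = 7
x_7 = 8
y_7 = 4
z_7 = 5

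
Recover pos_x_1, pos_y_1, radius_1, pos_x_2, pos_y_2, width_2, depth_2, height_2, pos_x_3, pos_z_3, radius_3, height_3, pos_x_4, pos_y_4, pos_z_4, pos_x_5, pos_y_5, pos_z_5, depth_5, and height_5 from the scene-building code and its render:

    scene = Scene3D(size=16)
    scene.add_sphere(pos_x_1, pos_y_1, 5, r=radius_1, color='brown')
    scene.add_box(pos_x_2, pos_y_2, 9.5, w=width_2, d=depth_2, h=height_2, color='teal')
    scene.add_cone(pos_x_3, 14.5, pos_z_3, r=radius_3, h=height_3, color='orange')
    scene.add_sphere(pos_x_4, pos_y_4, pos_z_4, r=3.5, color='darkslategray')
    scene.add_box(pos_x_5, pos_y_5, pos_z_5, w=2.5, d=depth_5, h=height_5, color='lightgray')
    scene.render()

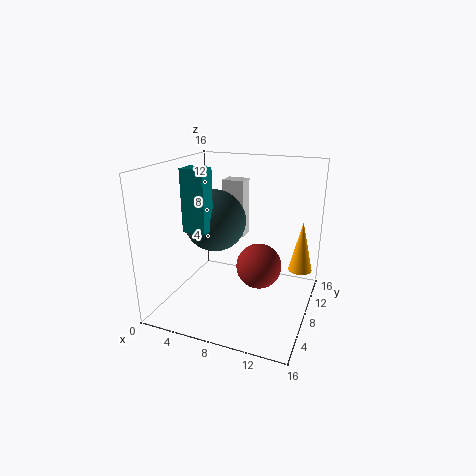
pos_x_1 = 10.5
pos_y_1 = 8
radius_1 = 2.5
pos_x_2 = 3.5
pos_y_2 = 4
width_2 = 2.5
depth_2 = 2
height_2 = 6.5
pos_x_3 = 14
pos_z_3 = 2
radius_3 = 1.5
height_3 = 6.5
pos_x_4 = 5
pos_y_4 = 8.5
pos_z_4 = 9.5
pos_x_5 = 5.5
pos_y_5 = 9.5
pos_z_5 = 7.5
depth_5 = 2
height_5 = 6.5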